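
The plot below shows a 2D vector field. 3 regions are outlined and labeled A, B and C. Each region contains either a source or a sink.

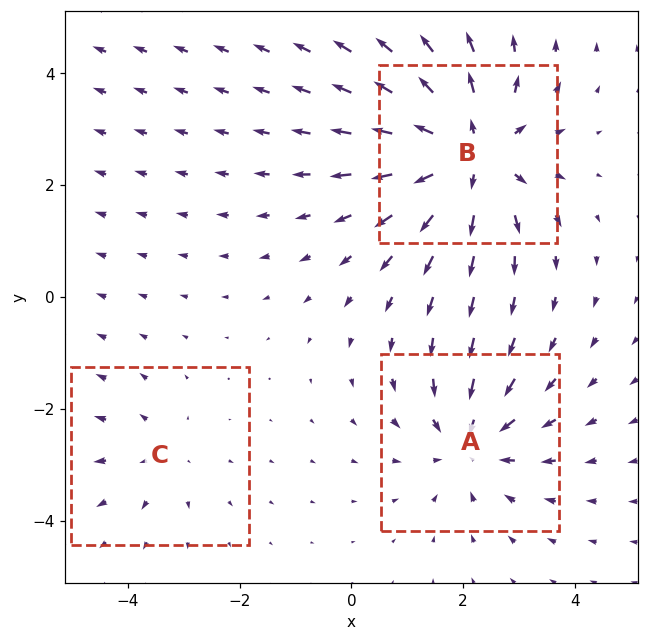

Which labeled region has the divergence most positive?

B

Divergence at each region's feature centre — A: about -3, B: about +5, C: about +2. Region B is most positive.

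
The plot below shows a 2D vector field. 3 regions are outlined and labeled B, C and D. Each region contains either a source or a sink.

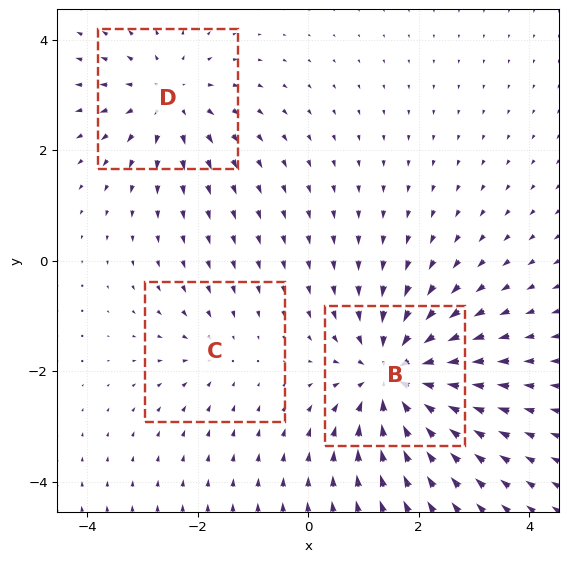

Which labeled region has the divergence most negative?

B

Divergence at each region's feature centre — B: about -5, C: about -2, D: about +3. Region B is most negative.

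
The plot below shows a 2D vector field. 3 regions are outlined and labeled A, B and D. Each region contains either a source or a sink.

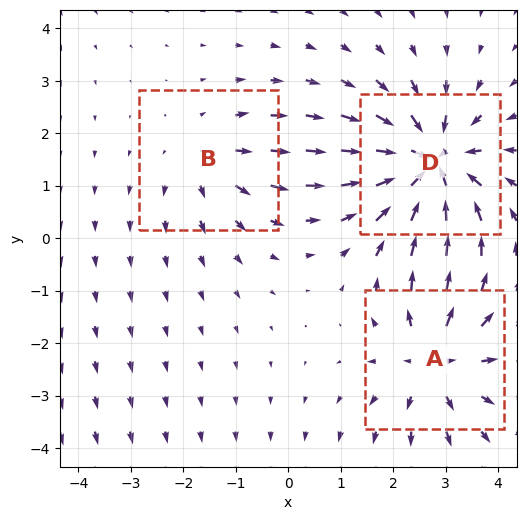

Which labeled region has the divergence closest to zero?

Divergence at each region's feature centre — A: about +4, B: about +2, D: about -5. Region B is closest to zero.

B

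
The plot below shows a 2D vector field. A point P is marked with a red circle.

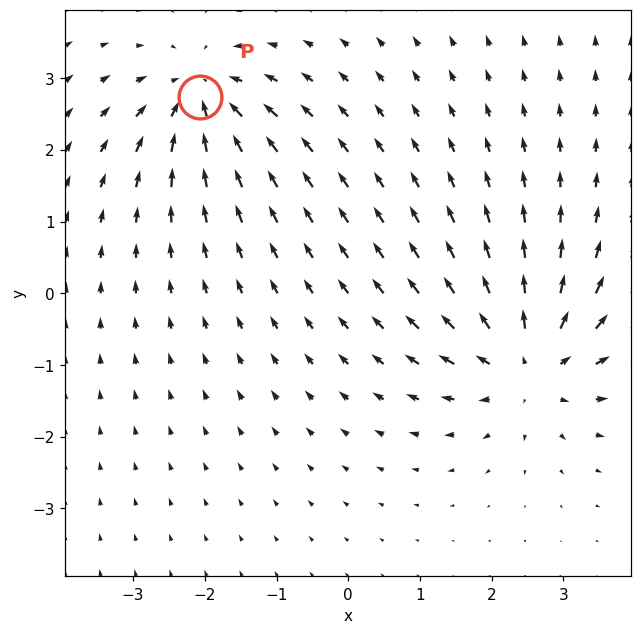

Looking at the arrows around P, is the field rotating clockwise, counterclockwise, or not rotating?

Near P at (-2.1, 2.7) the arrows show no circulation. The curl there is ≈0.

not rotating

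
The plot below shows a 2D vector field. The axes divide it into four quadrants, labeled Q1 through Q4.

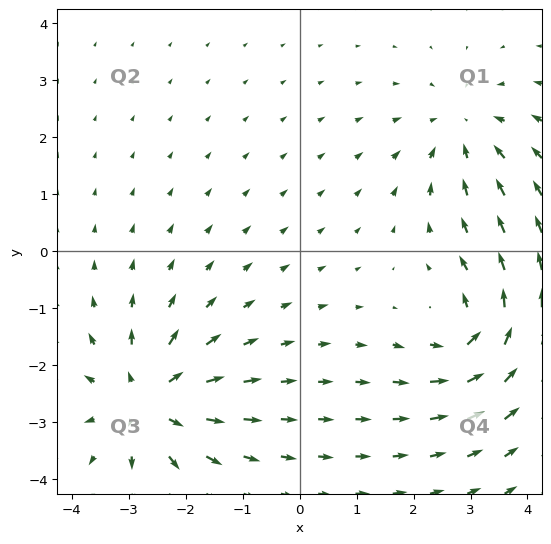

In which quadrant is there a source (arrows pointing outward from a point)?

Q3

The source sits at approximately (-2.7, -2.6), which lies in quadrant Q3. The divergence there is about +5, positive as expected for a source.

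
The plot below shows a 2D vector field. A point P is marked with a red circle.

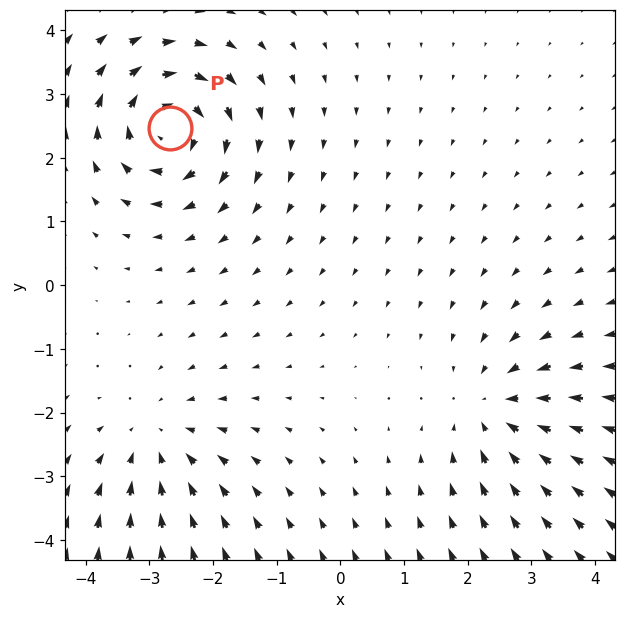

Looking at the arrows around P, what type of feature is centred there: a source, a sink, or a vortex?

At P (-2.7, 2.5) the arrows circulate clockwise. Divergence ≈0, curl about -7 — near-zero divergence with nonzero curl is a vortex.

vortex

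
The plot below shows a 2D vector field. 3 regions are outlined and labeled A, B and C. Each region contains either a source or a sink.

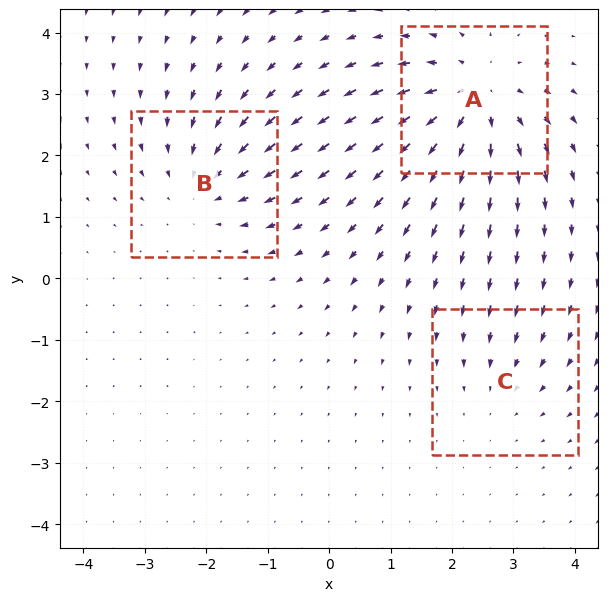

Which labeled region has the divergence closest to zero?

Divergence at each region's feature centre — A: about +4, B: about -3, C: about -2. Region C is closest to zero.

C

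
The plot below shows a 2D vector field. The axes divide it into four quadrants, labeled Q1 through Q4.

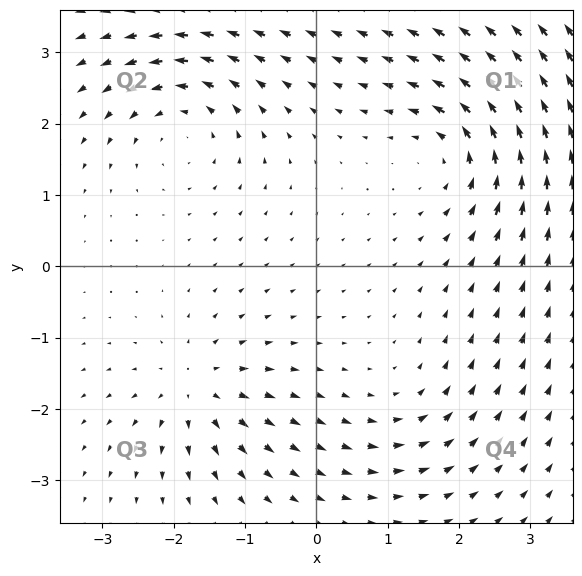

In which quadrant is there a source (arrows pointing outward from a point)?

Q3

The source sits at approximately (-1.7, -1.7), which lies in quadrant Q3. The divergence there is about +5, positive as expected for a source.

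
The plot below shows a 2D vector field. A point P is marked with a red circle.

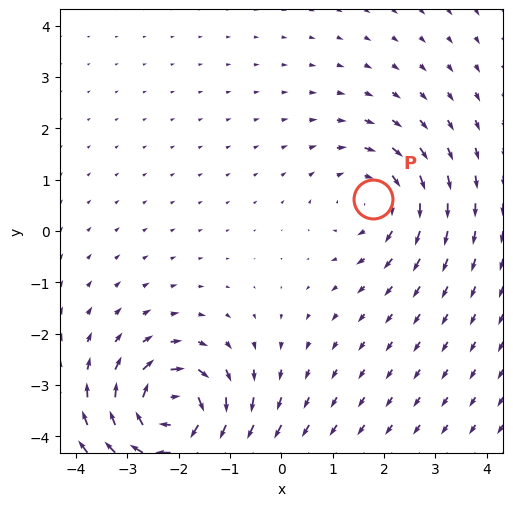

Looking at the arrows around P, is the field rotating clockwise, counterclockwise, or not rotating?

clockwise

Near P at (1.8, 0.6) the arrows circulate clockwise. The curl (z-component) there is about -3; negative curl means clockwise rotation.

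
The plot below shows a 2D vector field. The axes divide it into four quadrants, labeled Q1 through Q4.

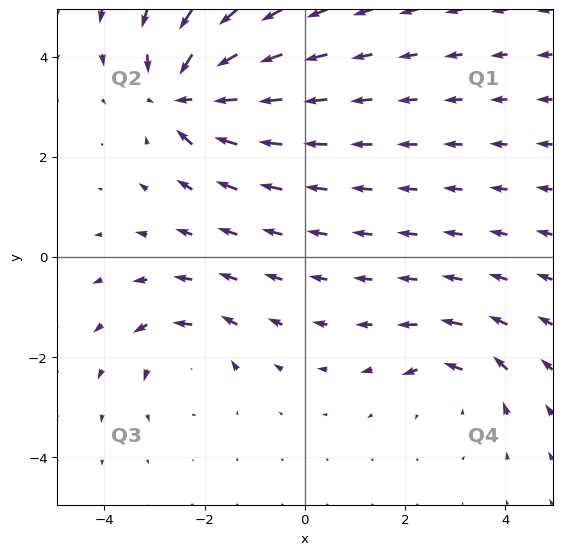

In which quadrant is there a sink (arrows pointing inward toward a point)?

Q2

The sink sits at approximately (-2.4, 3.2), which lies in quadrant Q2. The divergence there is about -6, negative as expected for a sink.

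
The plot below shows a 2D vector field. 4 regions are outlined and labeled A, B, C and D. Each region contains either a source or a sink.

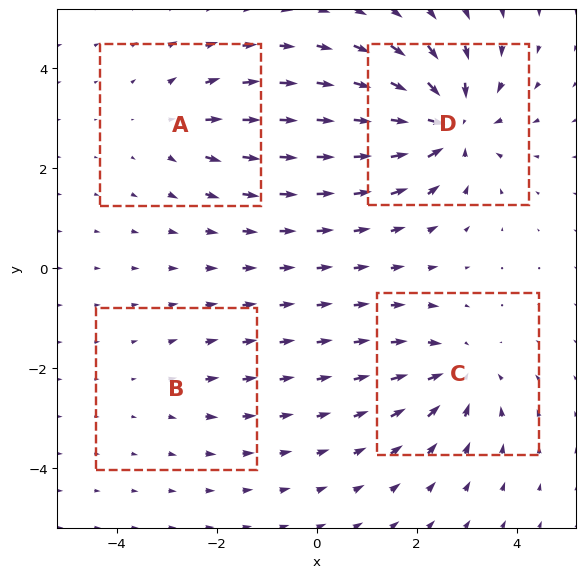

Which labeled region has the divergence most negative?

D

Divergence at each region's feature centre — A: about +3, B: about +2, C: about -5, D: about -7. Region D is most negative.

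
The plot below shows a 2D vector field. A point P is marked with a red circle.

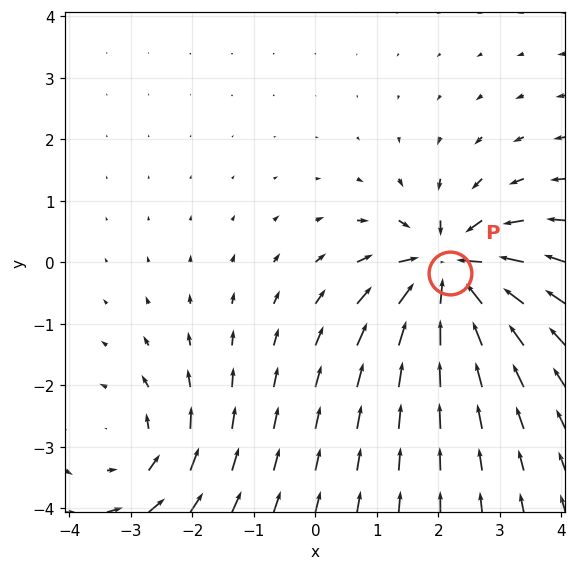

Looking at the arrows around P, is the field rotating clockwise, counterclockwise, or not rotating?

not rotating

Near P at (2.2, -0.2) the arrows show no circulation. The curl there is ≈0.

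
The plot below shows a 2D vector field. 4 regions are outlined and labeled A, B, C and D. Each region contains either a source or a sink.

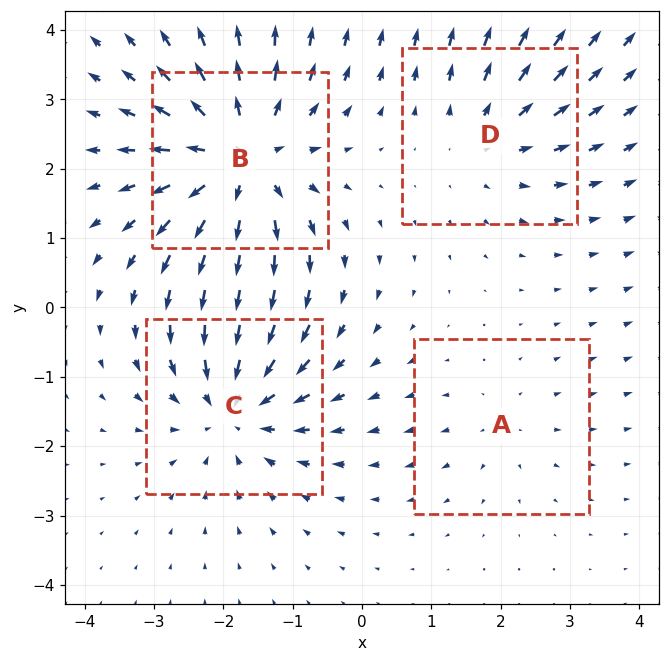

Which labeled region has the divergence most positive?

B

Divergence at each region's feature centre — A: about +2, B: about +6, C: about -5, D: about +3. Region B is most positive.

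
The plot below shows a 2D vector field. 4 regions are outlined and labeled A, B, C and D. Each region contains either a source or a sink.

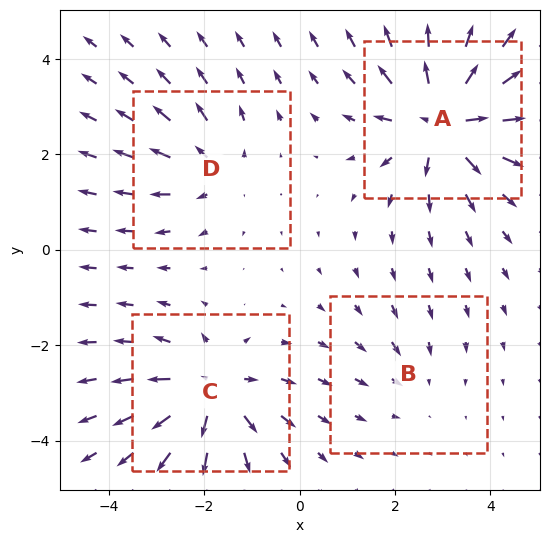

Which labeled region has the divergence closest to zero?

B

Divergence at each region's feature centre — A: about +7, B: about -2, C: about +6, D: about +4. Region B is closest to zero.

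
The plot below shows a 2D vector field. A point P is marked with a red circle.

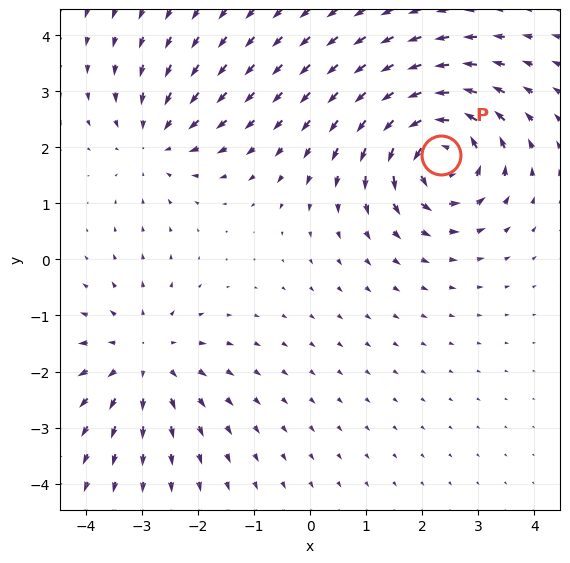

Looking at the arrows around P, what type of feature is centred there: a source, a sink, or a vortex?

At P (2.3, 1.9) the arrows circulate counterclockwise. Divergence ≈0, curl about +6 — near-zero divergence with nonzero curl is a vortex.

vortex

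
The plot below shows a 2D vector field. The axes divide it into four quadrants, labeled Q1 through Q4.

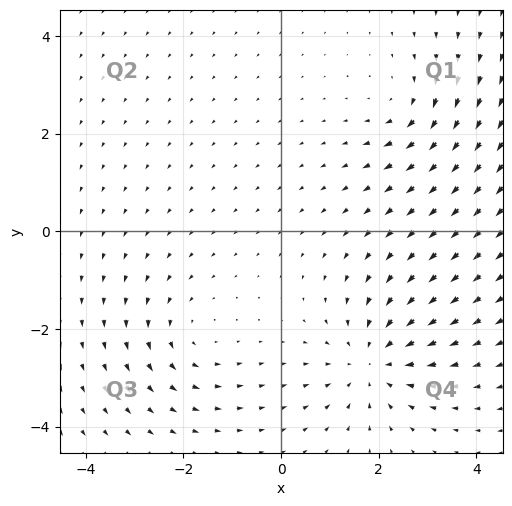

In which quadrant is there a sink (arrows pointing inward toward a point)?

Q4

The sink sits at approximately (1.9, -2.7), which lies in quadrant Q4. The divergence there is about -4, negative as expected for a sink.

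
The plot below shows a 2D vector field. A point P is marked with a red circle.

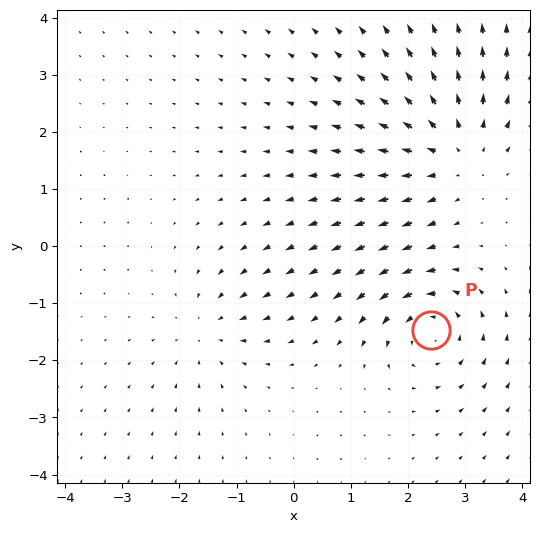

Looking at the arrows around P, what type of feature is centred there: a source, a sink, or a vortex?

vortex

At P (2.4, -1.5) the arrows circulate counterclockwise. Divergence ≈0, curl about +5 — near-zero divergence with nonzero curl is a vortex.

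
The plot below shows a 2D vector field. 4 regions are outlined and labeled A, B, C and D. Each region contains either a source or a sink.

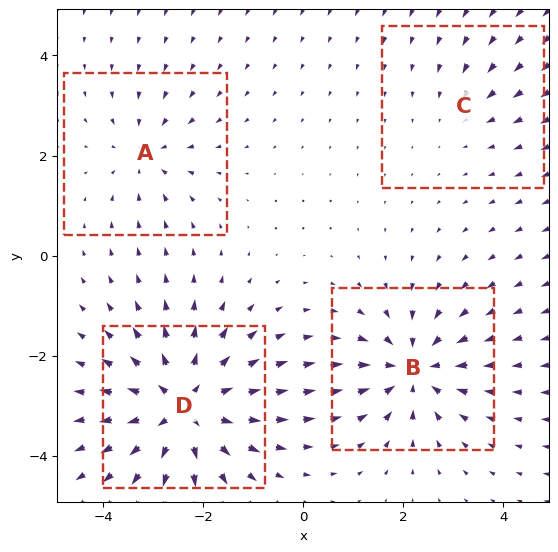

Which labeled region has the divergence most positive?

D

Divergence at each region's feature centre — A: about -3, B: about -5, C: about -2, D: about +7. Region D is most positive.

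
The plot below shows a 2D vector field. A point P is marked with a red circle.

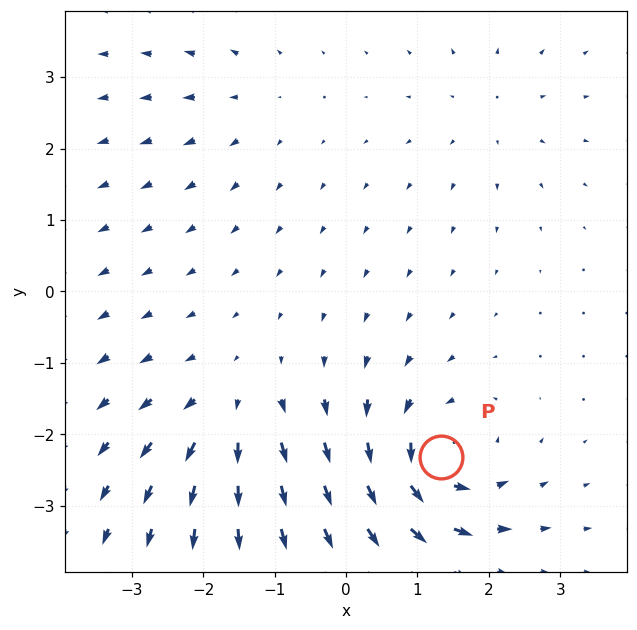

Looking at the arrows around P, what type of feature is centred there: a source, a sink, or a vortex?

vortex

At P (1.3, -2.3) the arrows circulate counterclockwise. Divergence ≈0, curl about +7 — near-zero divergence with nonzero curl is a vortex.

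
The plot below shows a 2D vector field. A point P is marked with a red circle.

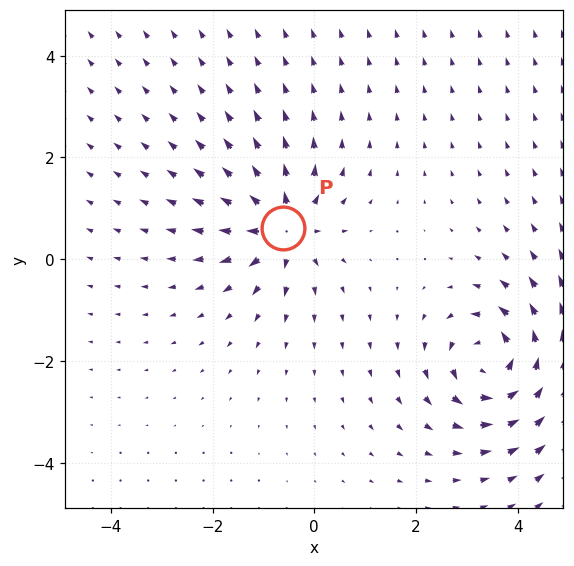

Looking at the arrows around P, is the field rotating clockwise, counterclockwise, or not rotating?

not rotating

Near P at (-0.6, 0.6) the arrows show no circulation. The curl there is ≈0.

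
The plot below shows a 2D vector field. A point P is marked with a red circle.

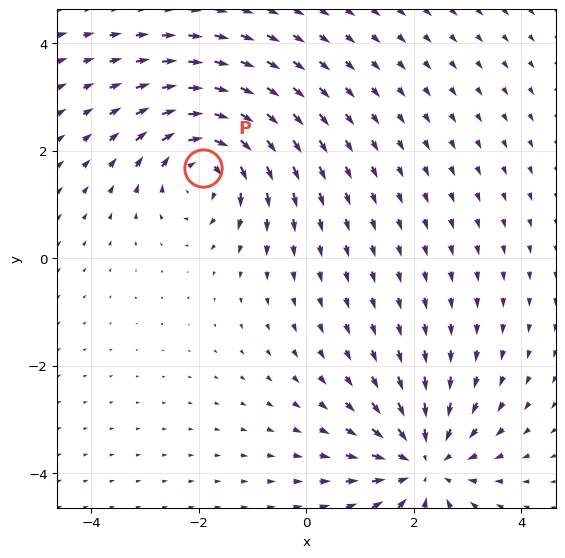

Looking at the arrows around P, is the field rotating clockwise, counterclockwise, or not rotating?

Near P at (-1.9, 1.7) the arrows circulate clockwise. The curl (z-component) there is about -5; negative curl means clockwise rotation.

clockwise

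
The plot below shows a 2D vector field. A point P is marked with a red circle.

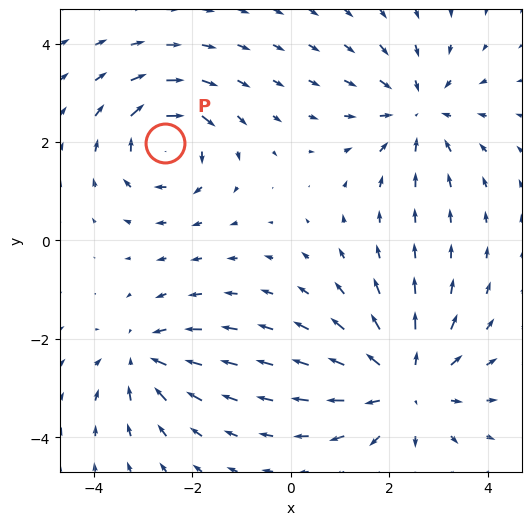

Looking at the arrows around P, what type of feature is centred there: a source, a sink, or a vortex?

vortex

At P (-2.5, 2.0) the arrows circulate clockwise. Divergence ≈0, curl about -5 — near-zero divergence with nonzero curl is a vortex.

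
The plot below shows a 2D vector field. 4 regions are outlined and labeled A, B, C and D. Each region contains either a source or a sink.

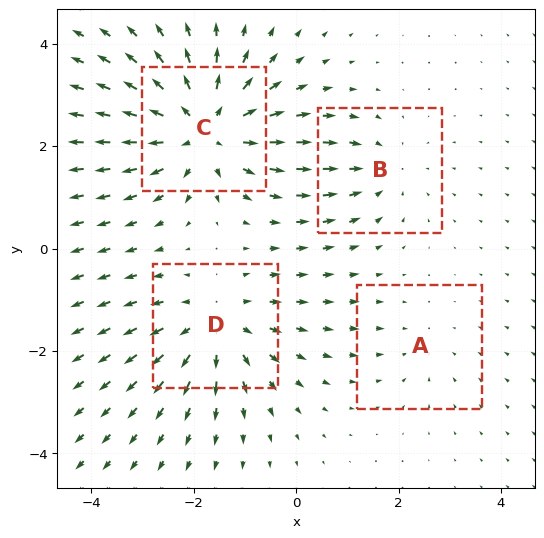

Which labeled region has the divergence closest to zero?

Divergence at each region's feature centre — A: about -2, B: about -3, C: about +6, D: about +5. Region A is closest to zero.

A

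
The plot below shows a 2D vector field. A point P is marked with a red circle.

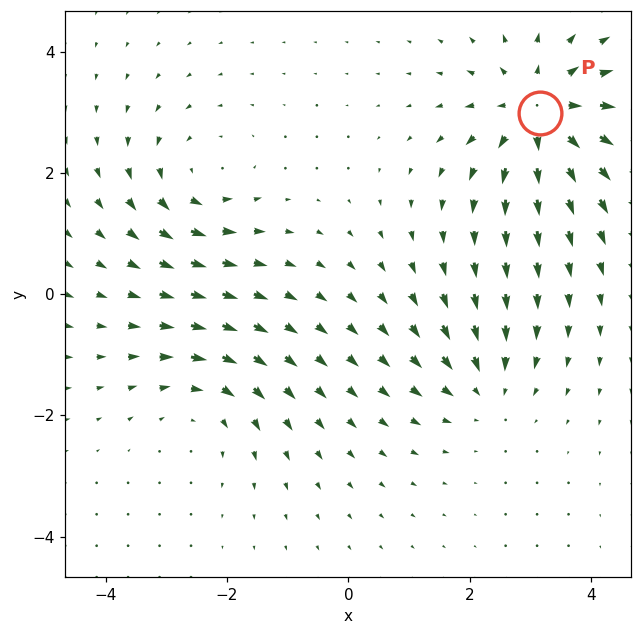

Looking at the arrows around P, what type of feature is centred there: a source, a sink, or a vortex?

At P (3.2, 3.0) the arrows spread outward. Divergence about +6, curl ≈0 — positive divergence with near-zero curl is a source.

source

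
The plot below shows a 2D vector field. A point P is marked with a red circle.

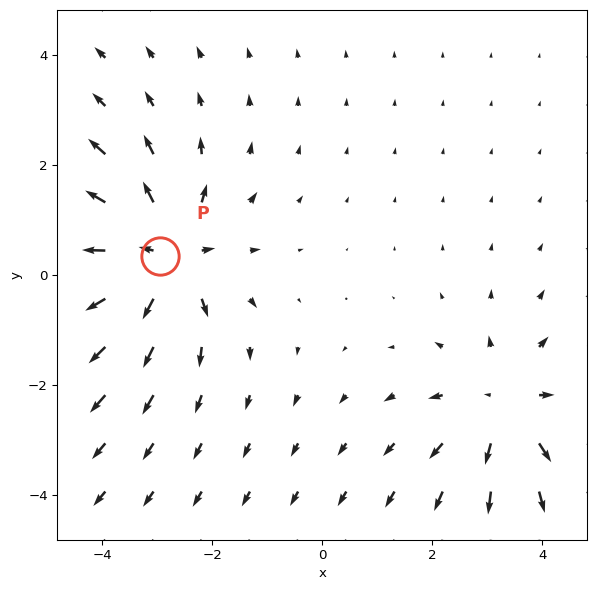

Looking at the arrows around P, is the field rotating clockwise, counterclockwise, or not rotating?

not rotating

Near P at (-3.0, 0.3) the arrows show no circulation. The curl there is ≈0.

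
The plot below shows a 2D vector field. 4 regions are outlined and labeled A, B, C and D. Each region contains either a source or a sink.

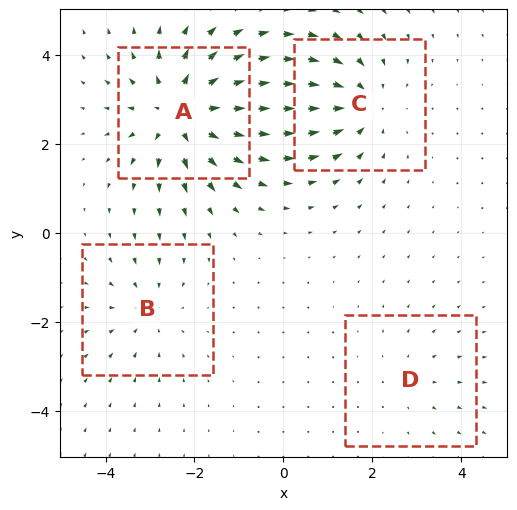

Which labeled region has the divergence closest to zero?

Divergence at each region's feature centre — A: about +6, B: about -3, C: about -4, D: about +2. Region D is closest to zero.

D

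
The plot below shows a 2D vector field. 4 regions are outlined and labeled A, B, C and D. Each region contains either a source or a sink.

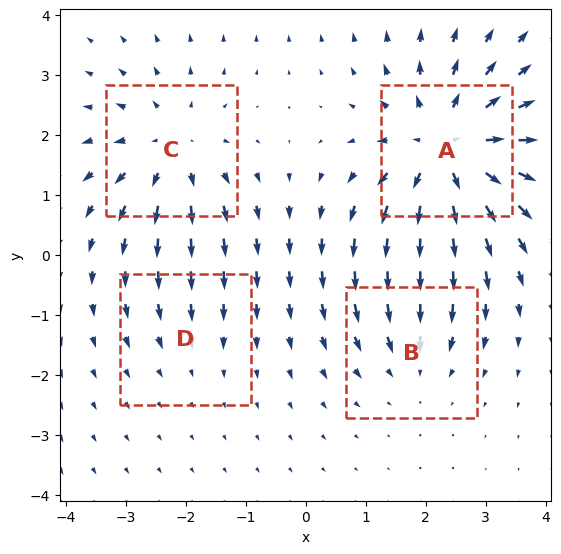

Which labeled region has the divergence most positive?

A

Divergence at each region's feature centre — A: about +7, B: about -3, C: about +4, D: about -2. Region A is most positive.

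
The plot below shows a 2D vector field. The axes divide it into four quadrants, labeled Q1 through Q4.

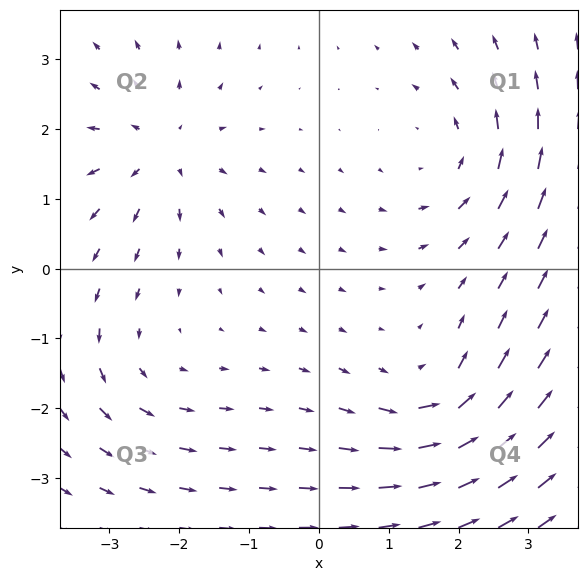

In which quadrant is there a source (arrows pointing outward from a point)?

The source sits at approximately (-2.3, 1.7), which lies in quadrant Q2. The divergence there is about +4, positive as expected for a source.

Q2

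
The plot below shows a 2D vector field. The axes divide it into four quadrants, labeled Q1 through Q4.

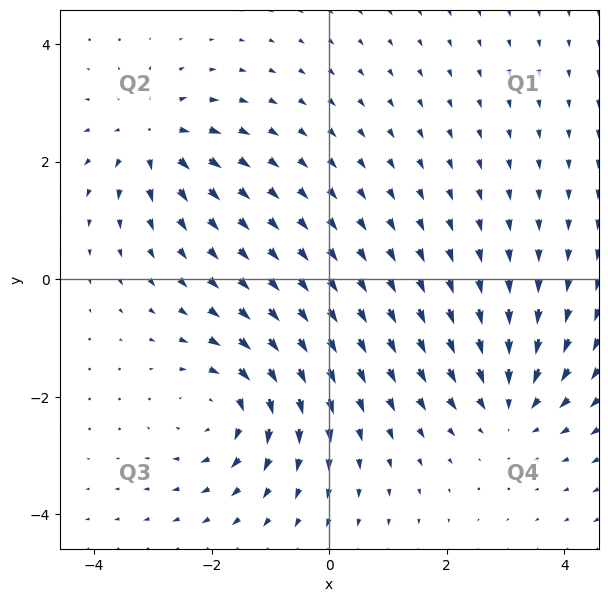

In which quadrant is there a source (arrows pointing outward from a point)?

The source sits at approximately (-3.0, 2.4), which lies in quadrant Q2. The divergence there is about +5, positive as expected for a source.

Q2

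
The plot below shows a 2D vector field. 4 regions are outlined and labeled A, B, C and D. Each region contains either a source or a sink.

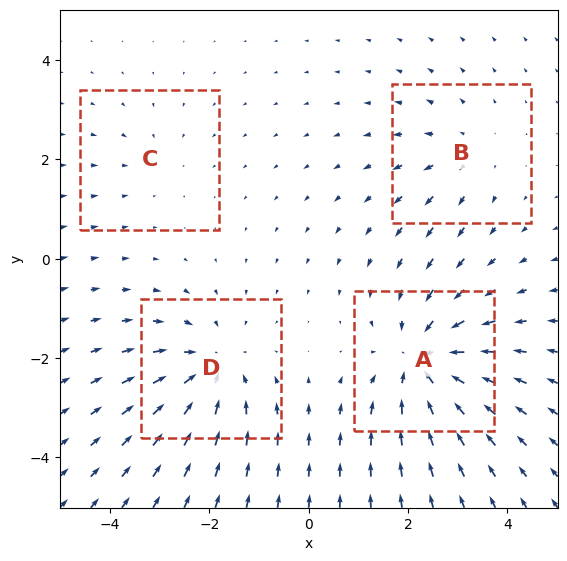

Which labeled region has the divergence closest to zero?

Divergence at each region's feature centre — A: about -6, B: about +3, C: about -2, D: about -5. Region C is closest to zero.

C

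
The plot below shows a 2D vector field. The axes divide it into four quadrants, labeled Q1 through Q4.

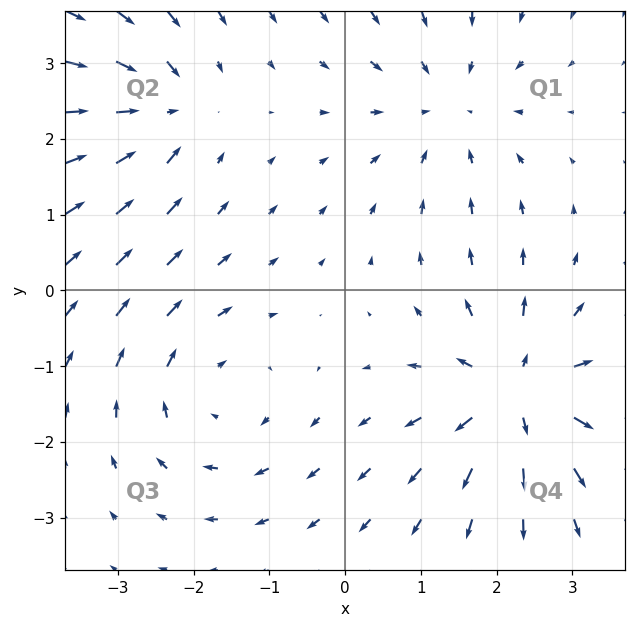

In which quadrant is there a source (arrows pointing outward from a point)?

The source sits at approximately (2.3, -1.4), which lies in quadrant Q4. The divergence there is about +7, positive as expected for a source.

Q4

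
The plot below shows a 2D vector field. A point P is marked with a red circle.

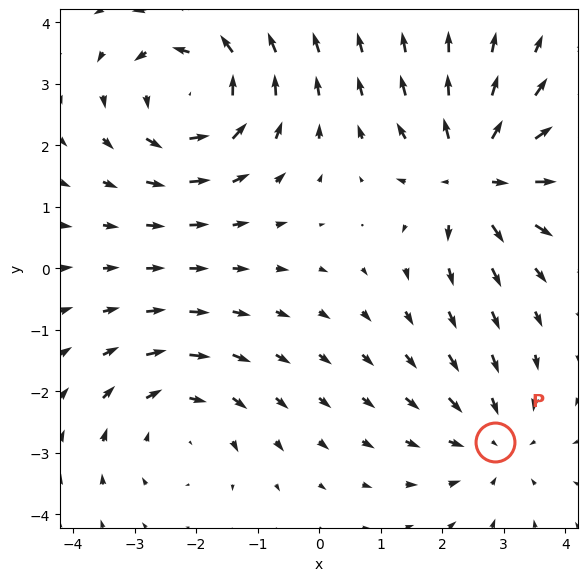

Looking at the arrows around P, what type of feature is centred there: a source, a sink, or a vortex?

sink

At P (2.9, -2.8) the arrows converge inward. Divergence about -3, curl ≈0 — negative divergence with near-zero curl is a sink.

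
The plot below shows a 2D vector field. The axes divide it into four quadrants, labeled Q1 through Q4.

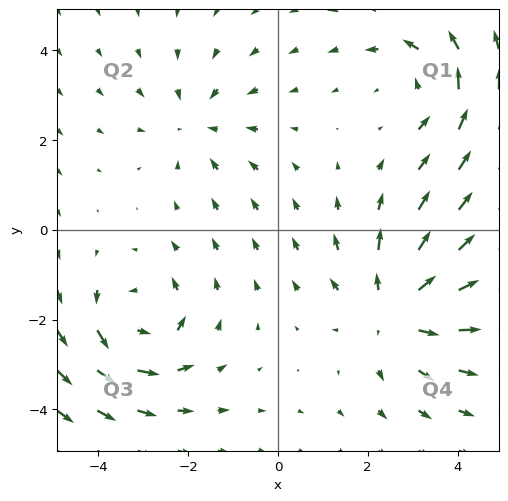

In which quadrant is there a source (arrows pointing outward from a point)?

Q4

The source sits at approximately (2.6, -1.8), which lies in quadrant Q4. The divergence there is about +4, positive as expected for a source.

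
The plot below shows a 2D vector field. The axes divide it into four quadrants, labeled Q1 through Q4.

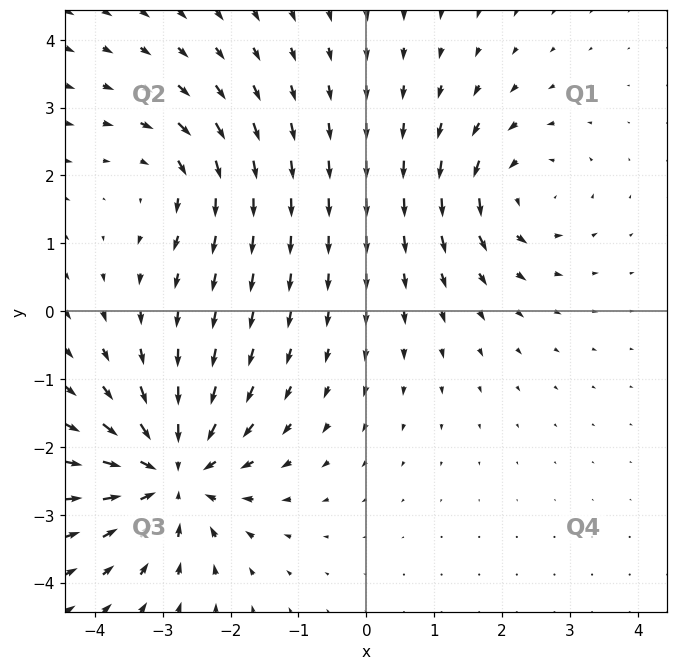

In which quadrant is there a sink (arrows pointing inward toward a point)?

Q3

The sink sits at approximately (-2.8, -2.4), which lies in quadrant Q3. The divergence there is about -5, negative as expected for a sink.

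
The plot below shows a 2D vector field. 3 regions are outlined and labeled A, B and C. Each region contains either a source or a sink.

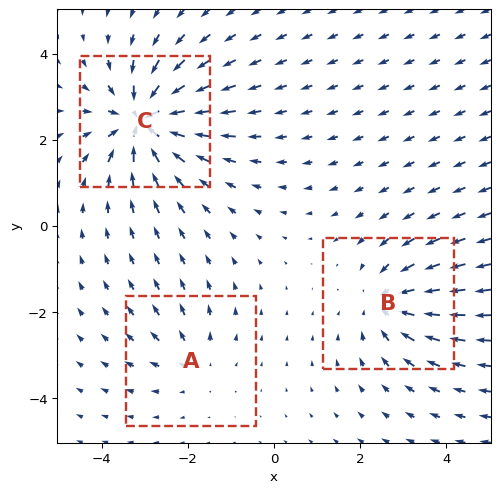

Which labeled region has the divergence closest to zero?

A

Divergence at each region's feature centre — A: about +2, B: about -4, C: about -6. Region A is closest to zero.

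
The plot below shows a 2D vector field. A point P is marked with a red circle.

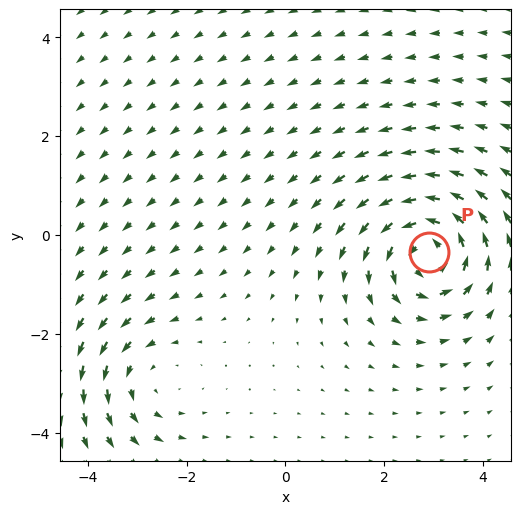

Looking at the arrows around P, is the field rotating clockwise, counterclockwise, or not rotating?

Near P at (2.9, -0.3) the arrows circulate counterclockwise. The curl (z-component) there is about +6; positive curl means counterclockwise rotation.

counterclockwise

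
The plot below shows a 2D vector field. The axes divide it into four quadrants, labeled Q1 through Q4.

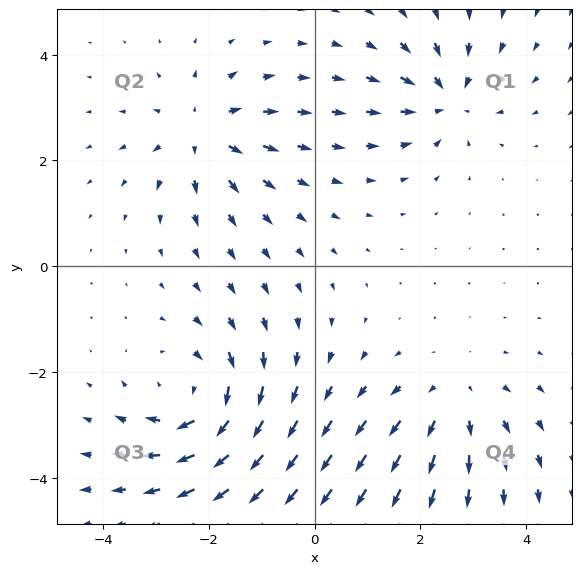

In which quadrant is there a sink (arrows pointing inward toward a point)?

Q1

The sink sits at approximately (2.5, 3.2), which lies in quadrant Q1. The divergence there is about -4, negative as expected for a sink.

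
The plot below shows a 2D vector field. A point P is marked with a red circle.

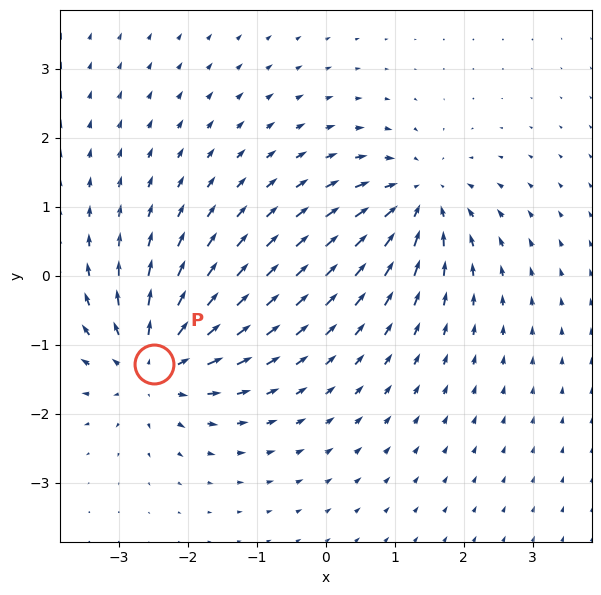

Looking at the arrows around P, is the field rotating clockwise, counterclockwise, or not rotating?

Near P at (-2.5, -1.3) the arrows show no circulation. The curl there is ≈0.

not rotating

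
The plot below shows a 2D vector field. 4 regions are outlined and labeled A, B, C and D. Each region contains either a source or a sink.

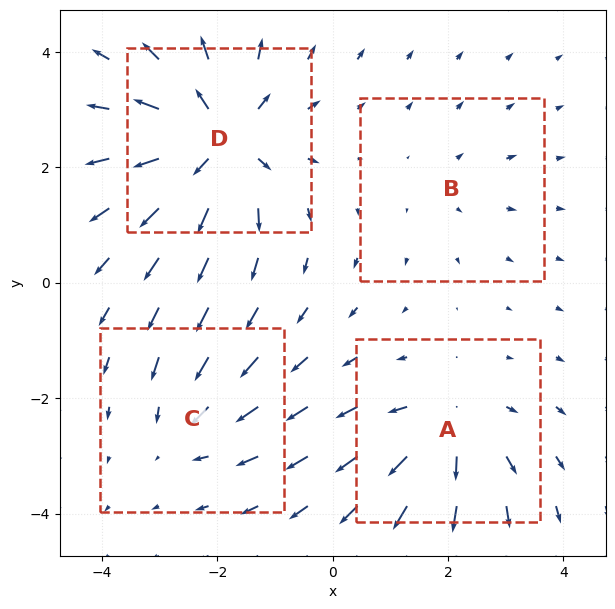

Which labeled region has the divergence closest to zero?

Divergence at each region's feature centre — A: about +5, B: about +2, C: about -3, D: about +7. Region B is closest to zero.

B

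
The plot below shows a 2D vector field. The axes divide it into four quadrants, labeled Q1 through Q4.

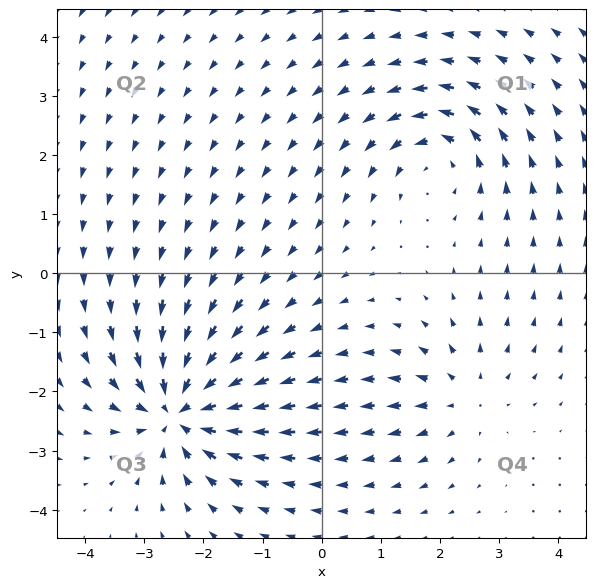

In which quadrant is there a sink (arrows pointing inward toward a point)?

The sink sits at approximately (-2.4, -2.3), which lies in quadrant Q3. The divergence there is about -6, negative as expected for a sink.

Q3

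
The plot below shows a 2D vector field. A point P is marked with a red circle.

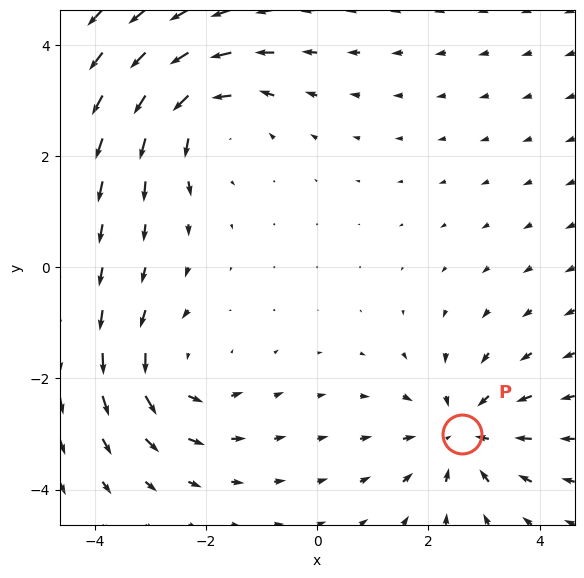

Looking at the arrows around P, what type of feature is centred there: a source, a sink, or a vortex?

At P (2.6, -3.0) the arrows converge inward. Divergence about -4, curl ≈0 — negative divergence with near-zero curl is a sink.

sink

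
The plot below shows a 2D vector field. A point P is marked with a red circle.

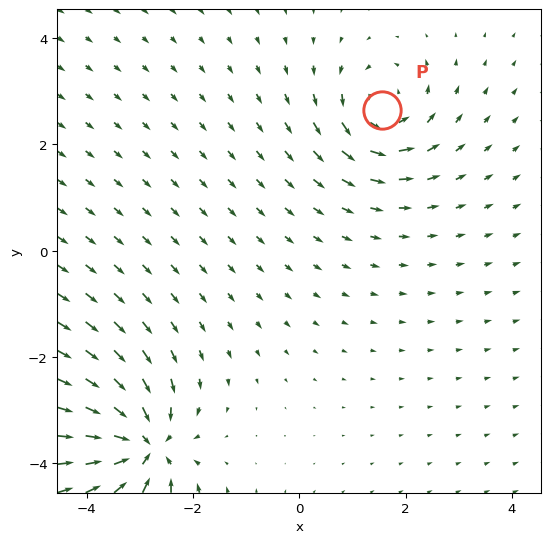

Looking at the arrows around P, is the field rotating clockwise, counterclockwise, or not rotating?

counterclockwise

Near P at (1.6, 2.6) the arrows circulate counterclockwise. The curl (z-component) there is about +4; positive curl means counterclockwise rotation.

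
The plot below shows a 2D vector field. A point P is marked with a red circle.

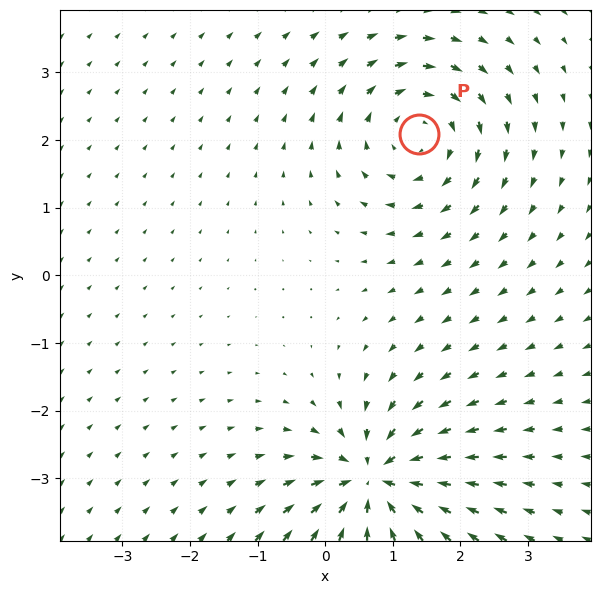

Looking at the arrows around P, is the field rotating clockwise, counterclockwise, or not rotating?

clockwise

Near P at (1.4, 2.1) the arrows circulate clockwise. The curl (z-component) there is about -4; negative curl means clockwise rotation.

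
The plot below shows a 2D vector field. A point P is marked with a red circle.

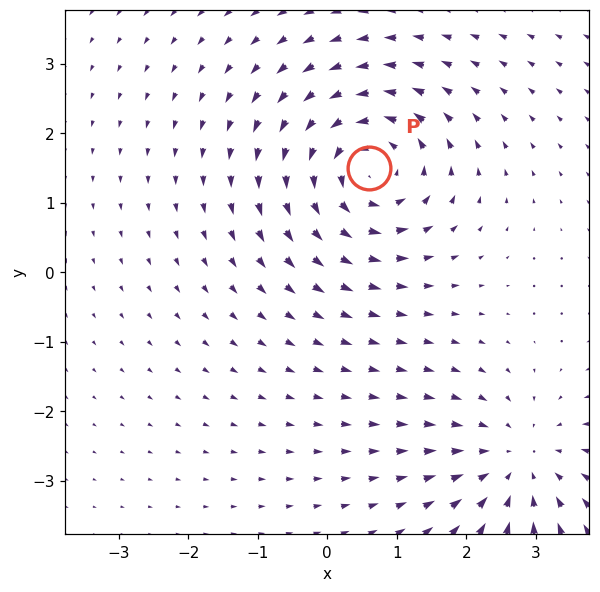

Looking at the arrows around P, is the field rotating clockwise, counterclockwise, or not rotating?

Near P at (0.6, 1.5) the arrows circulate counterclockwise. The curl (z-component) there is about +5; positive curl means counterclockwise rotation.

counterclockwise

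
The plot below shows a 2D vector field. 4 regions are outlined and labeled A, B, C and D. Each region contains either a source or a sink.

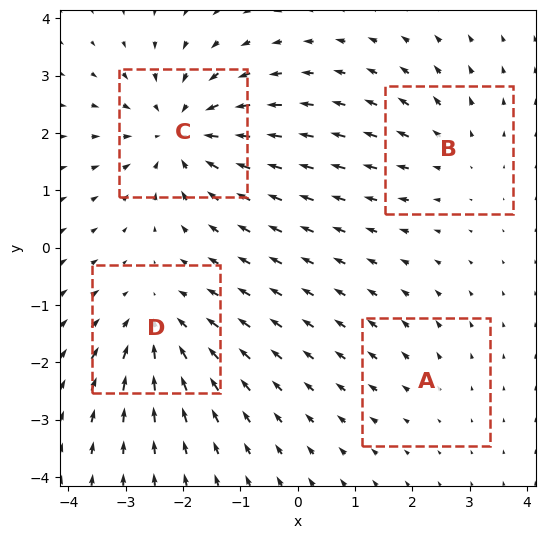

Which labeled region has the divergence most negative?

C

Divergence at each region's feature centre — A: about +2, B: about +3, C: about -6, D: about -4. Region C is most negative.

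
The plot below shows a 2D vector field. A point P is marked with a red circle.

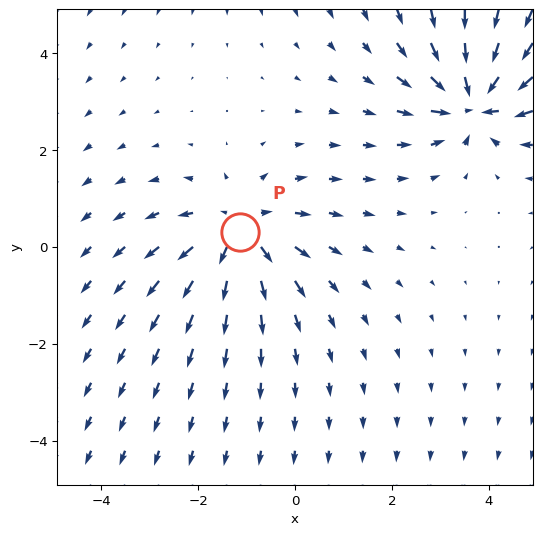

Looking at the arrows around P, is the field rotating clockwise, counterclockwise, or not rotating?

not rotating

Near P at (-1.1, 0.3) the arrows show no circulation. The curl there is ≈0.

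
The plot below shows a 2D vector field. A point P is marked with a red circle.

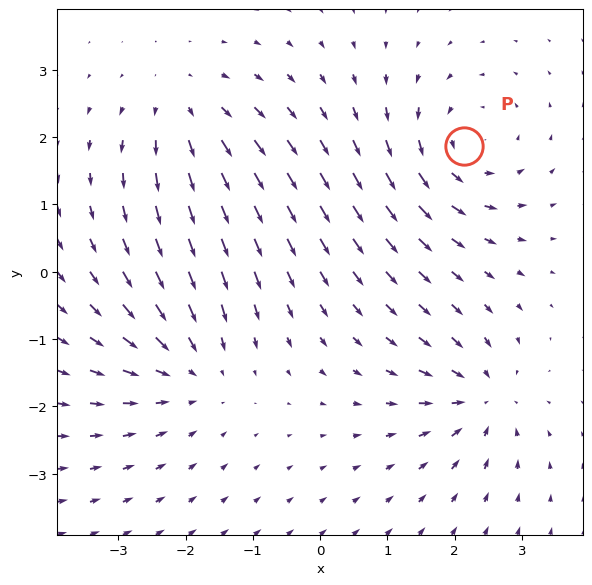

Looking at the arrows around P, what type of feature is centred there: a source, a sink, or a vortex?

vortex

At P (2.1, 1.9) the arrows circulate counterclockwise. Divergence ≈0, curl about +5 — near-zero divergence with nonzero curl is a vortex.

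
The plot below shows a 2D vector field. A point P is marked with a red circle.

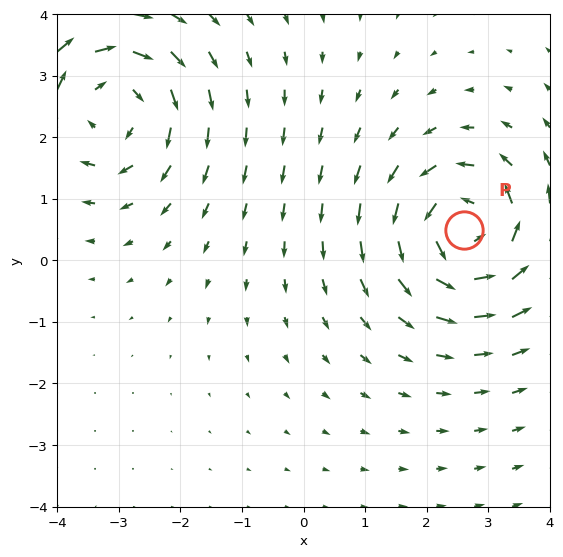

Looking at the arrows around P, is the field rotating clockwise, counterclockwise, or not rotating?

counterclockwise

Near P at (2.6, 0.5) the arrows circulate counterclockwise. The curl (z-component) there is about +4; positive curl means counterclockwise rotation.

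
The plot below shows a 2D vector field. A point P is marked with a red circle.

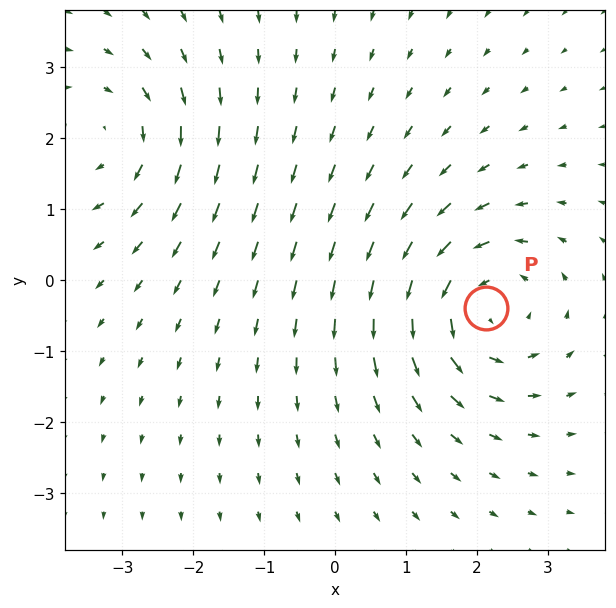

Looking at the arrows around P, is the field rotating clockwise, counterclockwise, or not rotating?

counterclockwise

Near P at (2.1, -0.4) the arrows circulate counterclockwise. The curl (z-component) there is about +5; positive curl means counterclockwise rotation.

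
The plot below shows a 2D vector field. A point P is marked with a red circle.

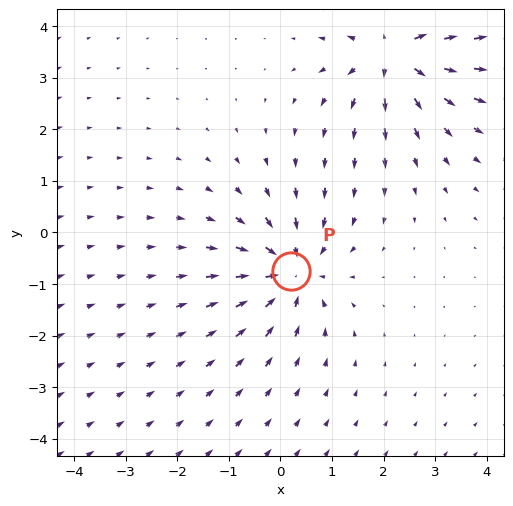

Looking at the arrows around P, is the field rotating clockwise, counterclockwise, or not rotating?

Near P at (0.2, -0.8) the arrows show no circulation. The curl there is ≈0.

not rotating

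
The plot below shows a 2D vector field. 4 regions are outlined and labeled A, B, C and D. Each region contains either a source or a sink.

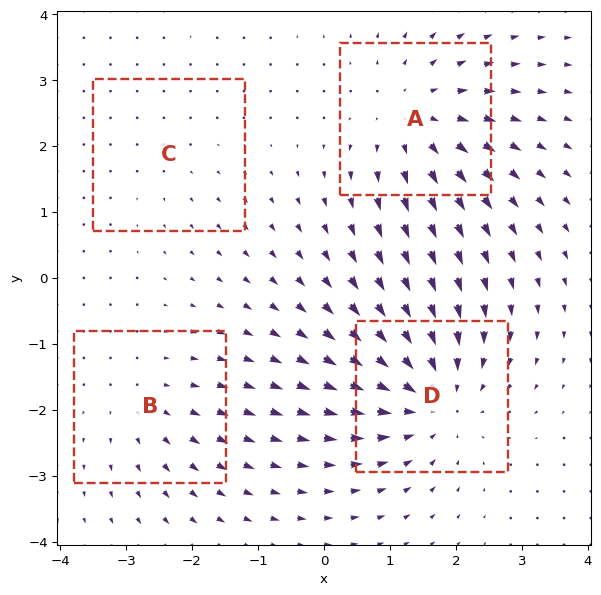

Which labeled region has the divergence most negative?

D

Divergence at each region's feature centre — A: about +5, B: about +3, C: about +2, D: about -6. Region D is most negative.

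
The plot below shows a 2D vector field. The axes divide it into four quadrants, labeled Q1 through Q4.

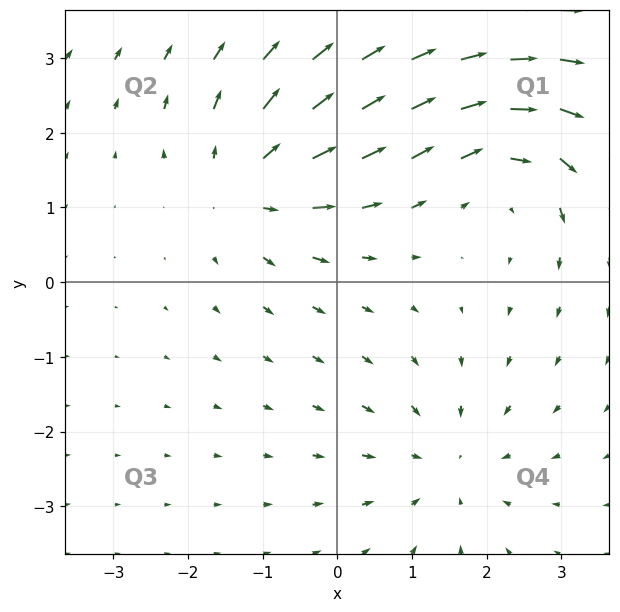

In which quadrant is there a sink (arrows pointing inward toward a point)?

Q4

The sink sits at approximately (1.5, -2.4), which lies in quadrant Q4. The divergence there is about -4, negative as expected for a sink.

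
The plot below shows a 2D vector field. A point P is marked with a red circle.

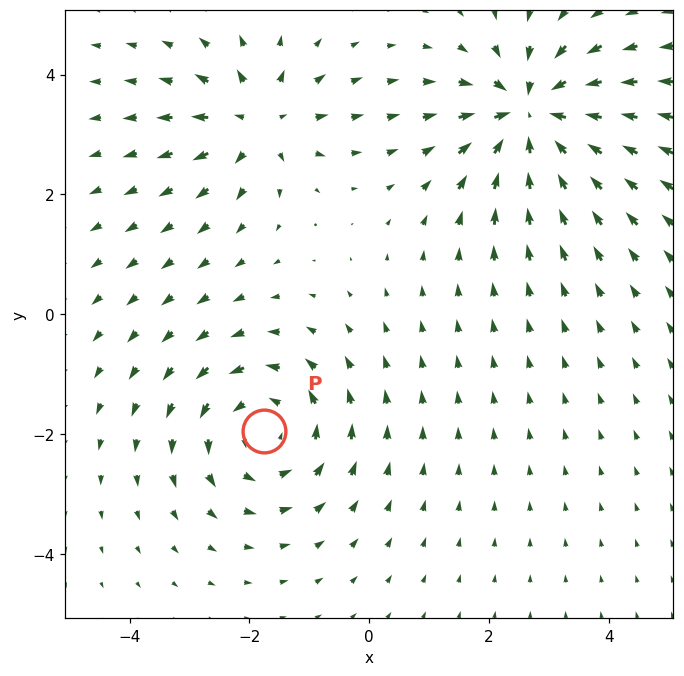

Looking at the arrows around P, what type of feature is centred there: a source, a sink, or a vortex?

vortex

At P (-1.8, -2.0) the arrows circulate counterclockwise. Divergence ≈0, curl about +3 — near-zero divergence with nonzero curl is a vortex.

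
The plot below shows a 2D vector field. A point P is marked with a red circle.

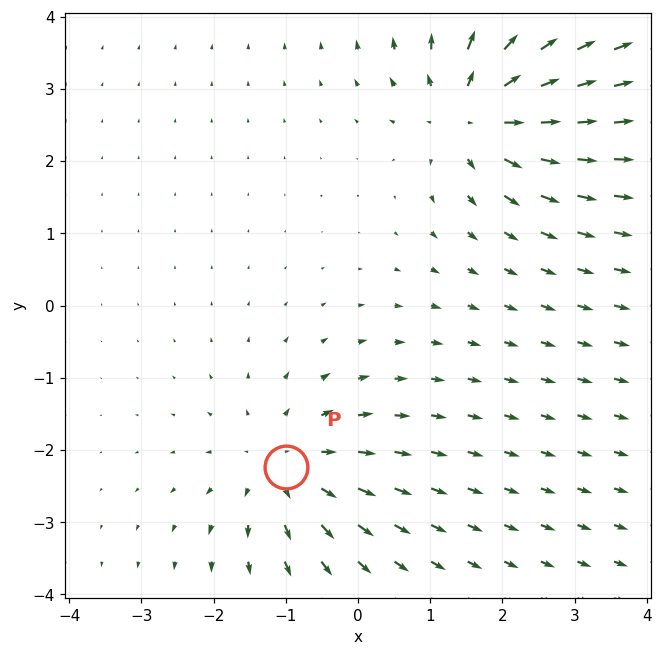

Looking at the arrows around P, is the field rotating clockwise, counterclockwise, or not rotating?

Near P at (-1.0, -2.2) the arrows show no circulation. The curl there is ≈0.

not rotating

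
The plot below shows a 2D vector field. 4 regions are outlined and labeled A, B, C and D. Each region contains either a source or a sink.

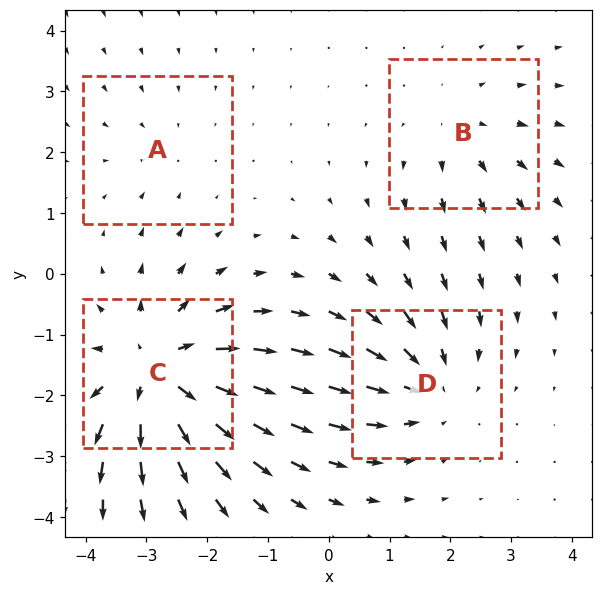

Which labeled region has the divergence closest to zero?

A

Divergence at each region's feature centre — A: about -2, B: about +3, C: about +6, D: about -4. Region A is closest to zero.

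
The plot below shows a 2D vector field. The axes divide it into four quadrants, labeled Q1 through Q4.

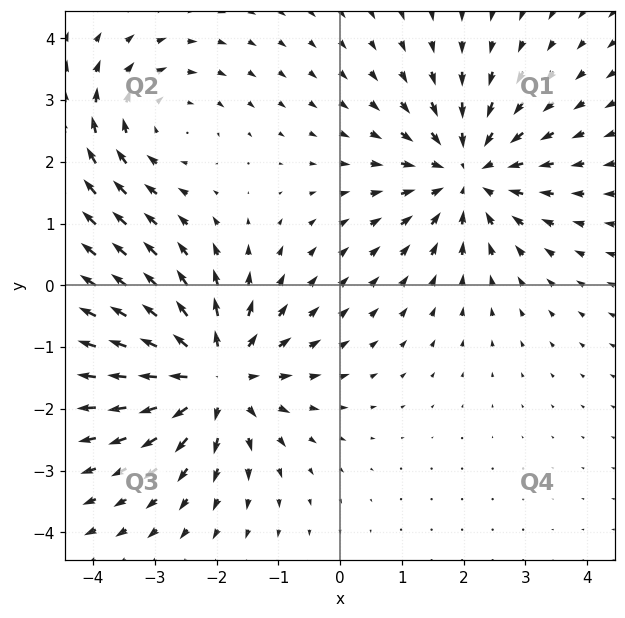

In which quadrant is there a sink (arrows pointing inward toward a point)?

Q1

The sink sits at approximately (2.1, 1.8), which lies in quadrant Q1. The divergence there is about -4, negative as expected for a sink.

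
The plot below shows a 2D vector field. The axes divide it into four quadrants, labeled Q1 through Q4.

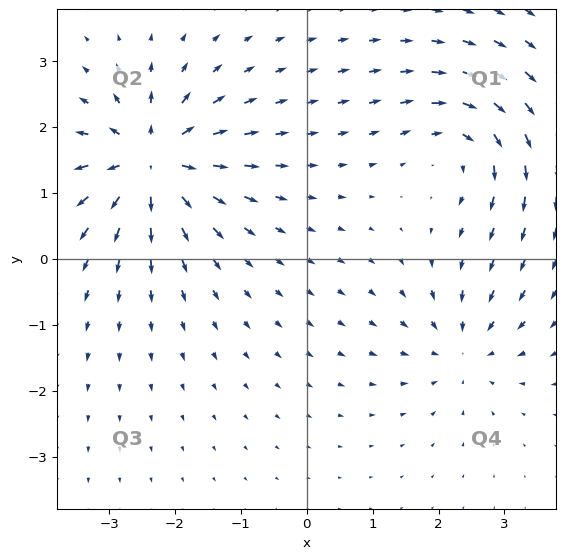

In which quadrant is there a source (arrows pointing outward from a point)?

The source sits at approximately (-2.3, 1.5), which lies in quadrant Q2. The divergence there is about +7, positive as expected for a source.

Q2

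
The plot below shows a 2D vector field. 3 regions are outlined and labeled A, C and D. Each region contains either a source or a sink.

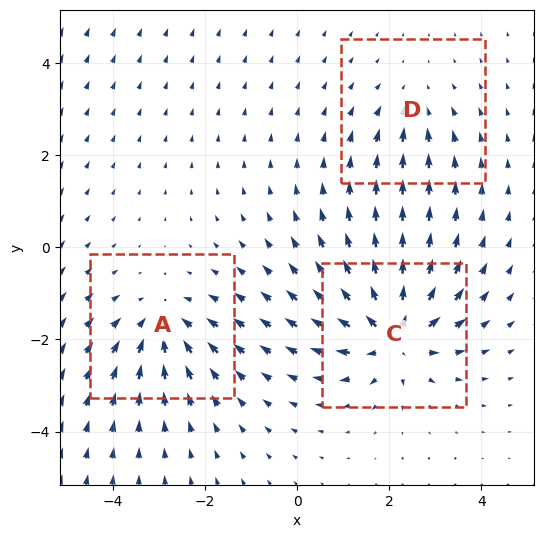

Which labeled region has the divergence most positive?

C

Divergence at each region's feature centre — A: about -4, C: about +5, D: about -2. Region C is most positive.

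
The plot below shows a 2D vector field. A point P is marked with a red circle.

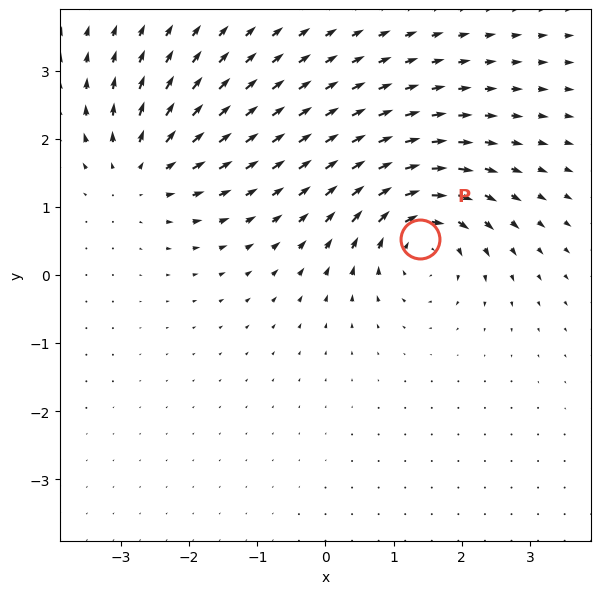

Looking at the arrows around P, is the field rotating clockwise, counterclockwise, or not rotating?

Near P at (1.4, 0.5) the arrows circulate clockwise. The curl (z-component) there is about -6; negative curl means clockwise rotation.

clockwise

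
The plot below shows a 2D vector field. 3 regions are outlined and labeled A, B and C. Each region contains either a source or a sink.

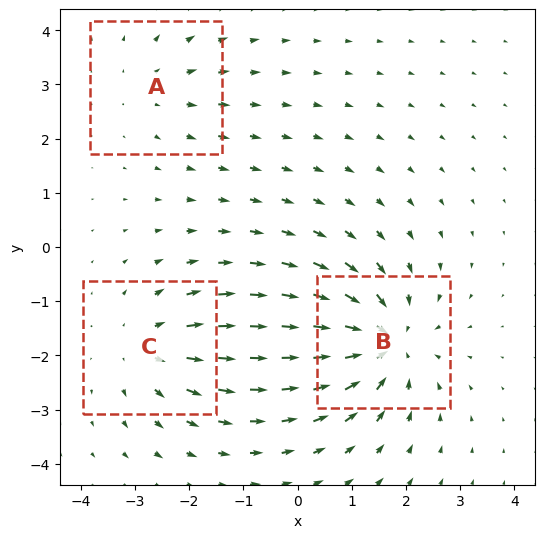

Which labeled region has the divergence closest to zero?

A

Divergence at each region's feature centre — A: about +2, B: about -5, C: about +3. Region A is closest to zero.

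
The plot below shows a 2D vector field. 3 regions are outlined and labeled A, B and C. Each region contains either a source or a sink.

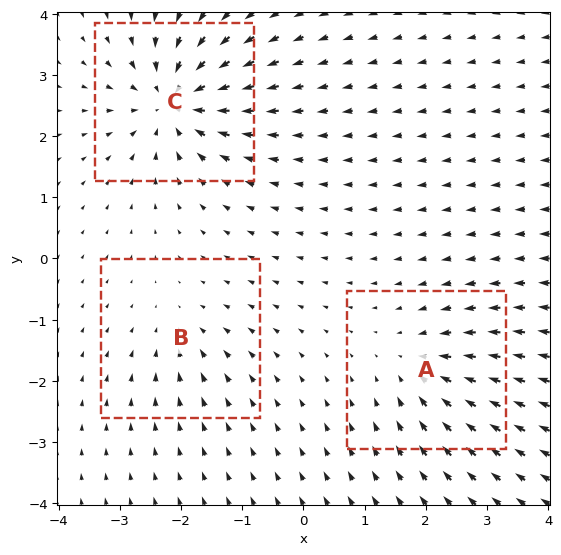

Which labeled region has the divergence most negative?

Divergence at each region's feature centre — A: about -4, B: about -3, C: about -6. Region C is most negative.

C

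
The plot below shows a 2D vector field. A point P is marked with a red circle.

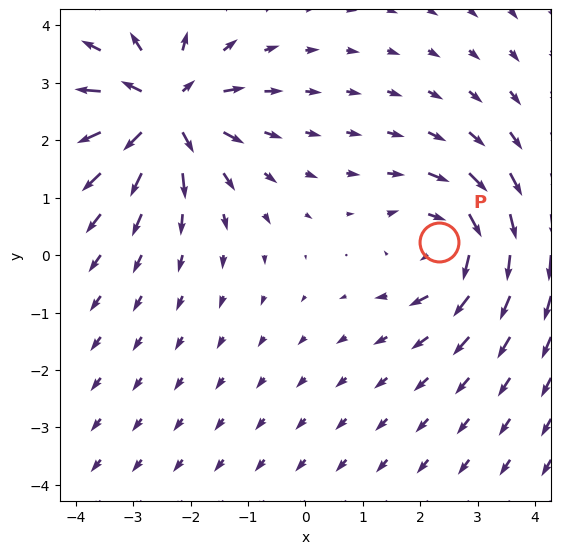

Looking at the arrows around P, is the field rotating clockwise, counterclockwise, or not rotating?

clockwise

Near P at (2.3, 0.2) the arrows circulate clockwise. The curl (z-component) there is about -4; negative curl means clockwise rotation.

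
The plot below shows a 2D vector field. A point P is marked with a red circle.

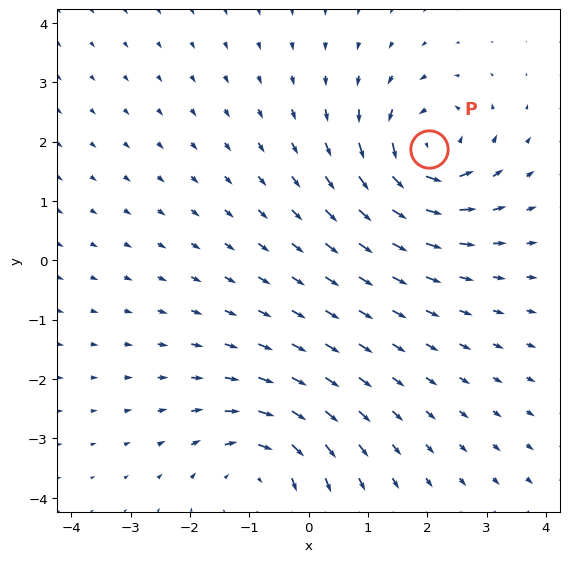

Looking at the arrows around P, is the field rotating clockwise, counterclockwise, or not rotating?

Near P at (2.0, 1.9) the arrows circulate counterclockwise. The curl (z-component) there is about +5; positive curl means counterclockwise rotation.

counterclockwise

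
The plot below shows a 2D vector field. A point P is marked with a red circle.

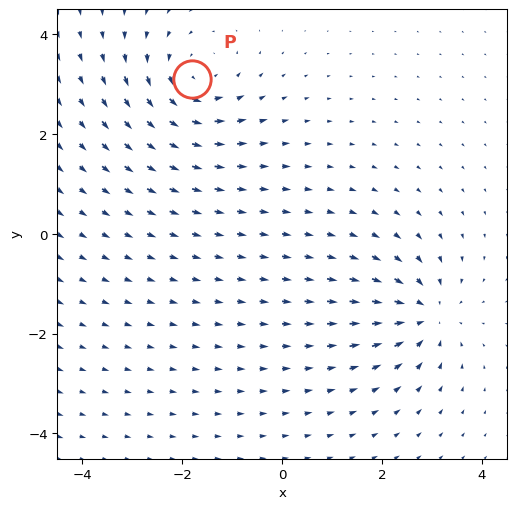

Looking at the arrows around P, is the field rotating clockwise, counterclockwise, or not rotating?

Near P at (-1.8, 3.1) the arrows circulate counterclockwise. The curl (z-component) there is about +5; positive curl means counterclockwise rotation.

counterclockwise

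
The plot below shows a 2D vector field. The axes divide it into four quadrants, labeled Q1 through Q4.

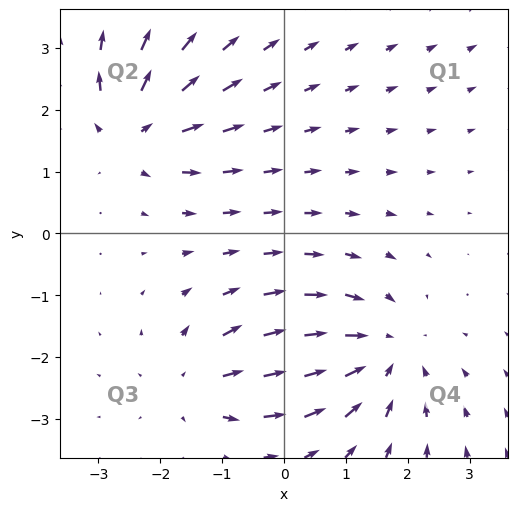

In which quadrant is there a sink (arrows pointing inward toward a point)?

The sink sits at approximately (1.6, -2.0), which lies in quadrant Q4. The divergence there is about -4, negative as expected for a sink.

Q4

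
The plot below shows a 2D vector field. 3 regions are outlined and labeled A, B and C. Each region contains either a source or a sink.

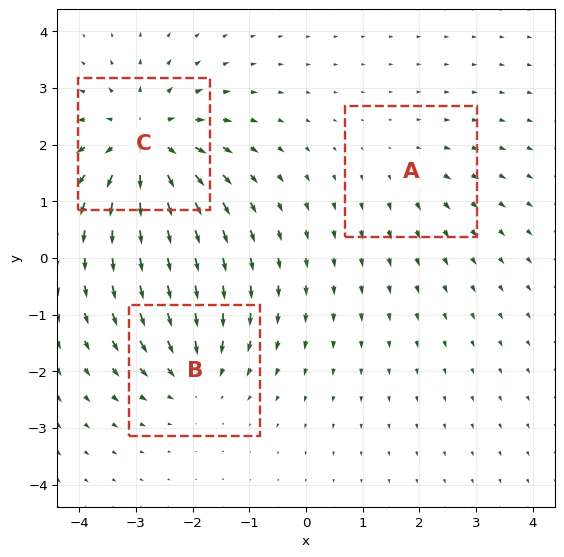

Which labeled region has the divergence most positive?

C

Divergence at each region's feature centre — A: about +2, B: about -3, C: about +5. Region C is most positive.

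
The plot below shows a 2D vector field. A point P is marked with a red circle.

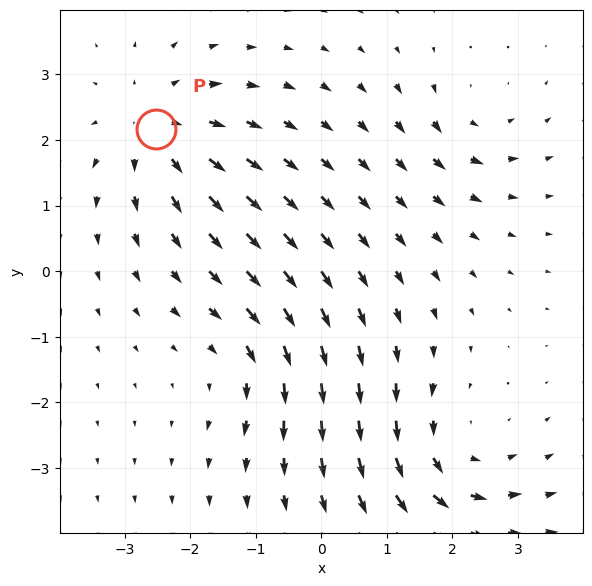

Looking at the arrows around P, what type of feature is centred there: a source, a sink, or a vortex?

At P (-2.5, 2.2) the arrows spread outward. Divergence about +5, curl ≈0 — positive divergence with near-zero curl is a source.

source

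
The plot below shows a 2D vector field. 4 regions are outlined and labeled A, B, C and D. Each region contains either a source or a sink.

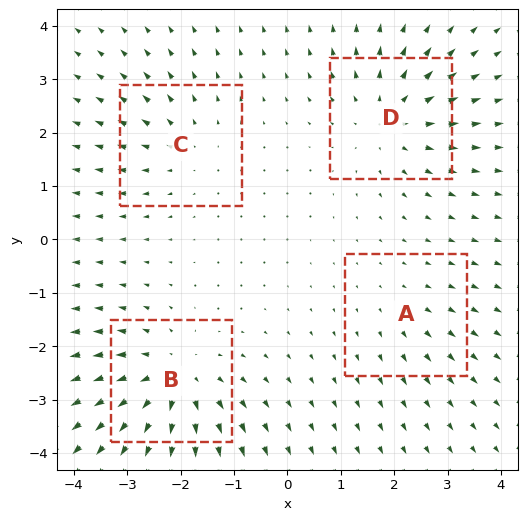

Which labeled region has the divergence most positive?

B

Divergence at each region's feature centre — A: about +2, B: about +6, C: about +3, D: about +5. Region B is most positive.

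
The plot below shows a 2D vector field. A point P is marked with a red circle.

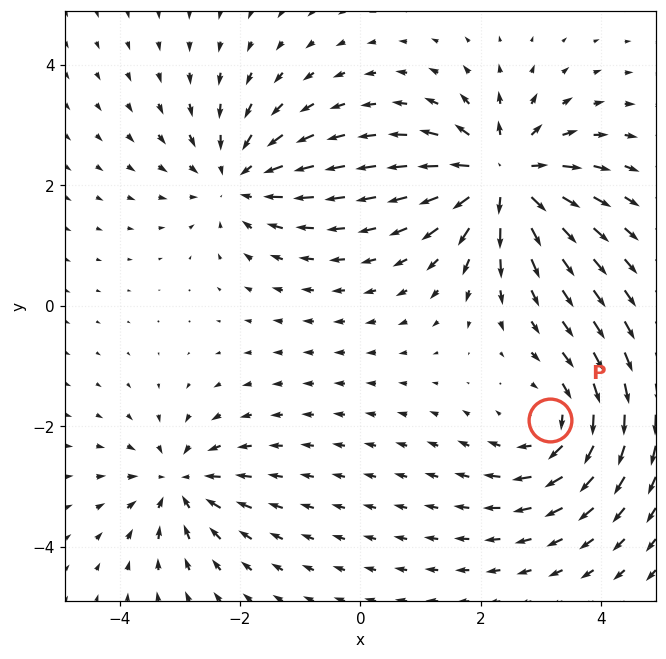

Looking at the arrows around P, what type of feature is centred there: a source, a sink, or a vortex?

At P (3.1, -1.9) the arrows circulate clockwise. Divergence ≈0, curl about -3 — near-zero divergence with nonzero curl is a vortex.

vortex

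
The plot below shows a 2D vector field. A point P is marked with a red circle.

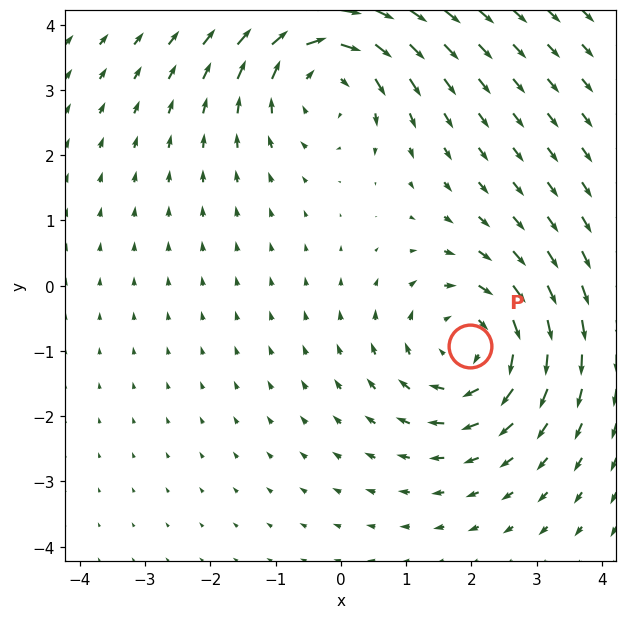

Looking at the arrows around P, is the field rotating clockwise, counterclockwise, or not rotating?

Near P at (2.0, -0.9) the arrows circulate clockwise. The curl (z-component) there is about -4; negative curl means clockwise rotation.

clockwise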